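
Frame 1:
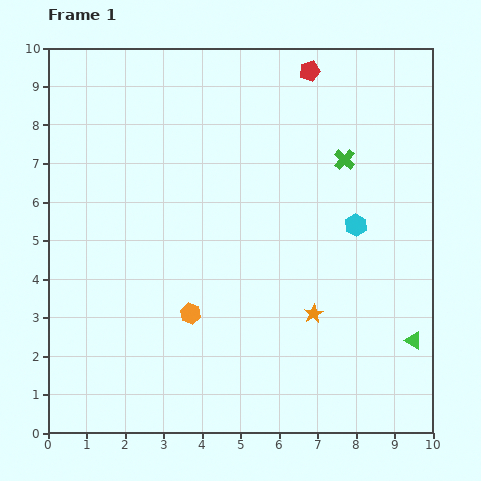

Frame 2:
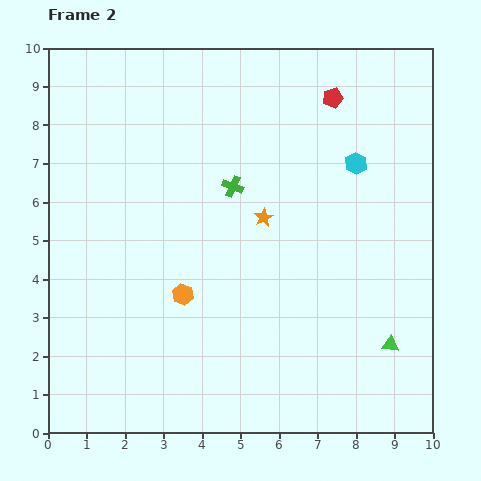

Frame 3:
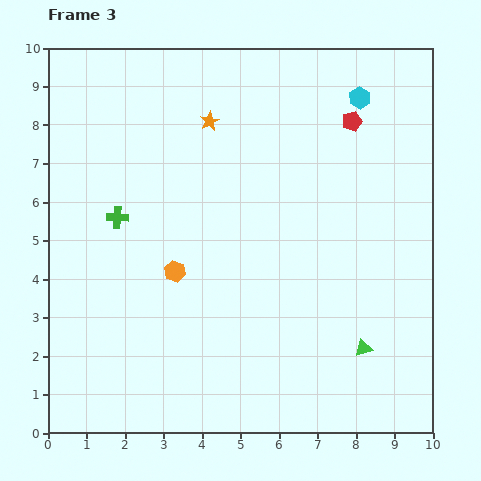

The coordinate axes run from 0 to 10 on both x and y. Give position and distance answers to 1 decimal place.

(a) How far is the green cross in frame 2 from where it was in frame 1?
3.0

The green cross moved from (7.7, 7.1) to (4.8, 6.4), a distance of √(2.9² + 0.7²) ≈ 3.0.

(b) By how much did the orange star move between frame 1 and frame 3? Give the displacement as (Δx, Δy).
(-2.7, 5.0)

The orange star was at (6.9, 3.1) in frame 1 and (4.2, 8.1) in frame 3.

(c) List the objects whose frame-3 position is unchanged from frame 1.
none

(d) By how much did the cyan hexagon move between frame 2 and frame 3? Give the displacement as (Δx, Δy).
(0.1, 1.7)

The cyan hexagon was at (8.0, 7.0) in frame 2 and (8.1, 8.7) in frame 3.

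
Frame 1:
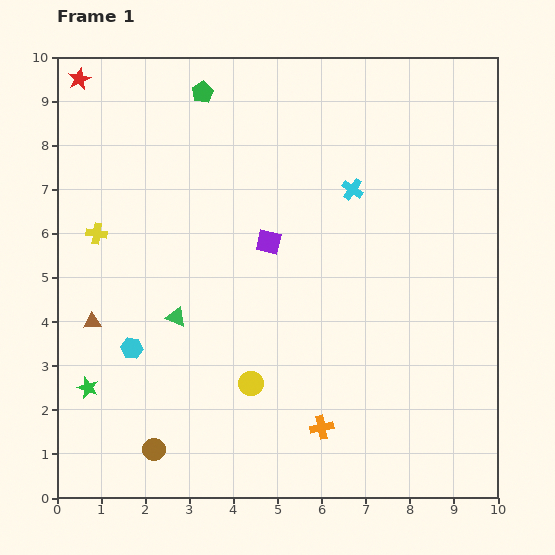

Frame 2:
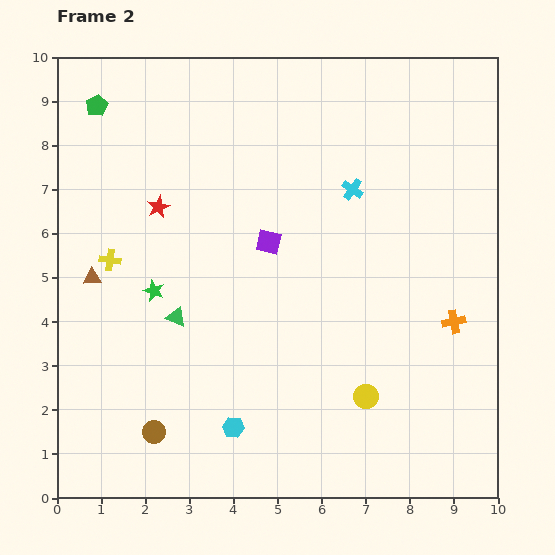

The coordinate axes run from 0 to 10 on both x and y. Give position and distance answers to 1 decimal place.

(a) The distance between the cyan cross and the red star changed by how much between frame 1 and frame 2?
-2.3

Distance in frame 1: 6.7. Distance in frame 2: 4.4.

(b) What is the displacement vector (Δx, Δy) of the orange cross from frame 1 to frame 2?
(3.0, 2.4)

The orange cross was at (6.0, 1.6) in frame 1 and (9.0, 4.0) in frame 2.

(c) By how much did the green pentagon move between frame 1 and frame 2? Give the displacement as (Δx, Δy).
(-2.4, -0.3)

The green pentagon was at (3.3, 9.2) in frame 1 and (0.9, 8.9) in frame 2.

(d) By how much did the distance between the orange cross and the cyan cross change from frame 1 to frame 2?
-1.6

Distance in frame 1: 5.4. Distance in frame 2: 3.8.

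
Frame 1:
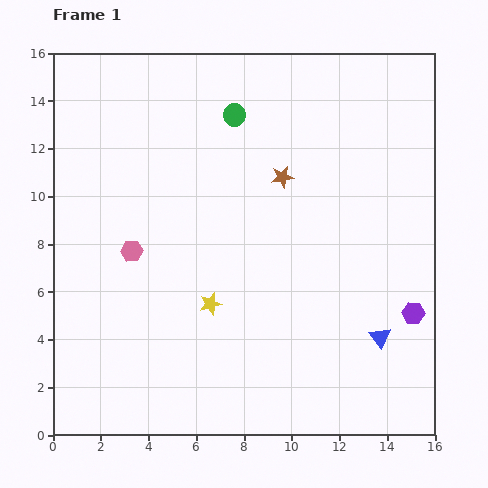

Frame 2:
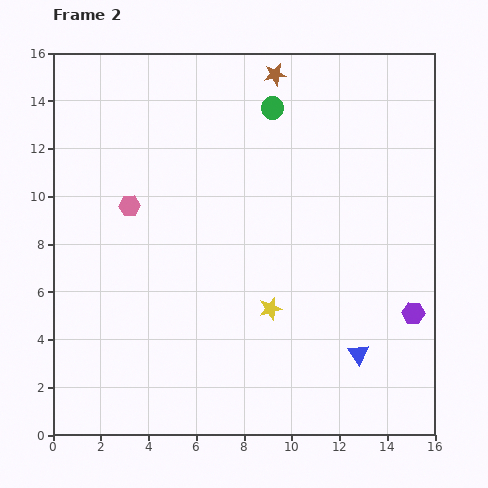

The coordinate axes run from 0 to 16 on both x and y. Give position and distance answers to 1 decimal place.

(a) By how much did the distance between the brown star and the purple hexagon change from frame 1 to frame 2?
+3.7

Distance in frame 1: 7.9. Distance in frame 2: 11.6.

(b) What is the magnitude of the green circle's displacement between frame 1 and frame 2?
1.6

The green circle moved from (7.6, 13.4) to (9.2, 13.7), a distance of √(1.6² + 0.3²) ≈ 1.6.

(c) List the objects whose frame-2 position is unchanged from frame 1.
the purple hexagon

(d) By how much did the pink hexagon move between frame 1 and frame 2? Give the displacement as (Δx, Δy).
(-0.1, 1.9)

The pink hexagon was at (3.3, 7.7) in frame 1 and (3.2, 9.6) in frame 2.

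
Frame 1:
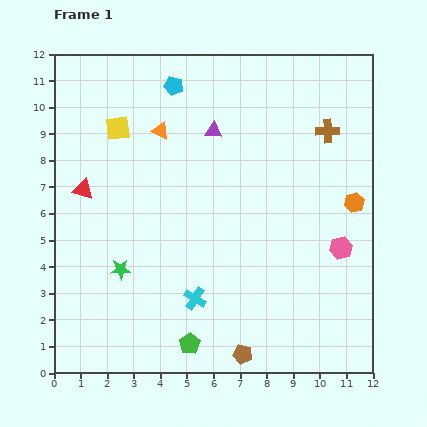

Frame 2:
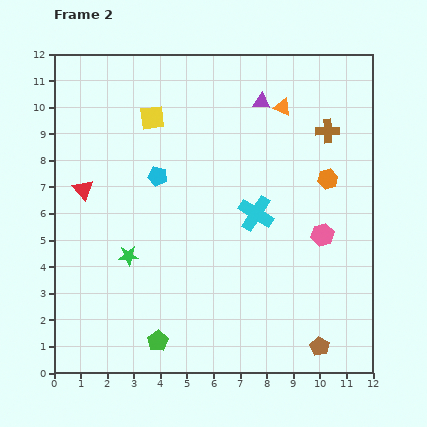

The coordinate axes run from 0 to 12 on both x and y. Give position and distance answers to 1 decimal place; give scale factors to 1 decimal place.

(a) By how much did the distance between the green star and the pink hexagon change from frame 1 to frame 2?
-1.0

Distance in frame 1: 8.3. Distance in frame 2: 7.3.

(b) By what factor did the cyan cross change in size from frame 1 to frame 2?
1.5×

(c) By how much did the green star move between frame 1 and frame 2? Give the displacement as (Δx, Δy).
(0.3, 0.5)

The green star was at (2.5, 3.9) in frame 1 and (2.8, 4.4) in frame 2.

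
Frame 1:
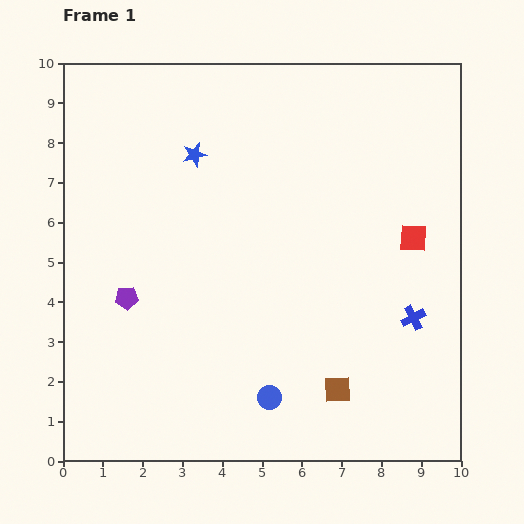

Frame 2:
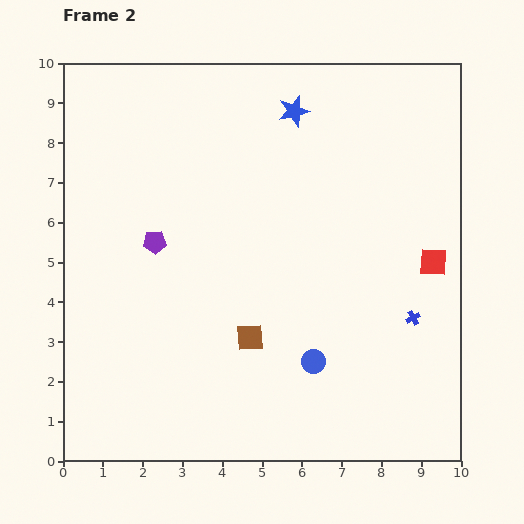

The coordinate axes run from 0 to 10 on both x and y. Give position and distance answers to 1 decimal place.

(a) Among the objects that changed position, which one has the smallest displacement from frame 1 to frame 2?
the red square

(moved 0.8)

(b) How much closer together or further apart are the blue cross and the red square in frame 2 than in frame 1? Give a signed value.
-0.5

Distance in frame 1: 2.0. Distance in frame 2: 1.5.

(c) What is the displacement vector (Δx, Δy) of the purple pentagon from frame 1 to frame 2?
(0.7, 1.4)

The purple pentagon was at (1.6, 4.1) in frame 1 and (2.3, 5.5) in frame 2.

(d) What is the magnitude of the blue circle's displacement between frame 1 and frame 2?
1.4

The blue circle moved from (5.2, 1.6) to (6.3, 2.5), a distance of √(1.1² + 0.9²) ≈ 1.4.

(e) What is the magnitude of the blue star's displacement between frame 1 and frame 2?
2.7

The blue star moved from (3.3, 7.7) to (5.8, 8.8), a distance of √(2.5² + 1.1²) ≈ 2.7.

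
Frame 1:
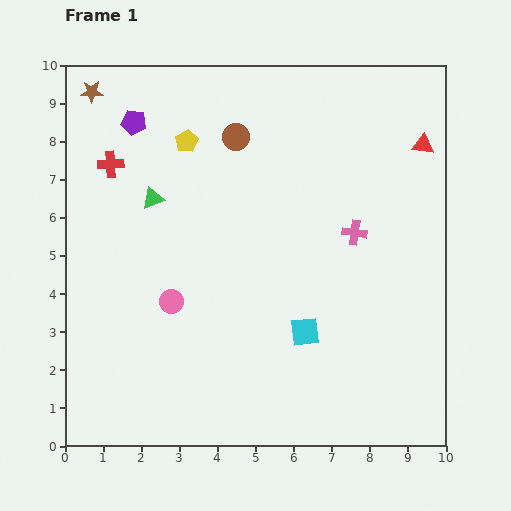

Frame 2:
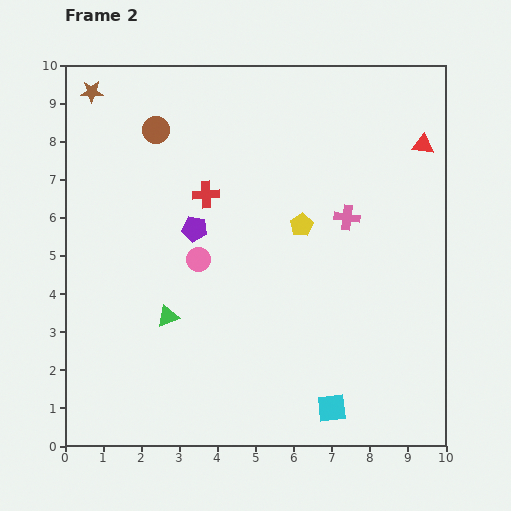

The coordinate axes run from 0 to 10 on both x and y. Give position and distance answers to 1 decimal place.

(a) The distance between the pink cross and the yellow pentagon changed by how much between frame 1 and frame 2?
-3.8

Distance in frame 1: 5.0. Distance in frame 2: 1.2.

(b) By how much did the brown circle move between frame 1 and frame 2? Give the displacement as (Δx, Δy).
(-2.1, 0.2)

The brown circle was at (4.5, 8.1) in frame 1 and (2.4, 8.3) in frame 2.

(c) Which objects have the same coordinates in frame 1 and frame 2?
the brown star, the red triangle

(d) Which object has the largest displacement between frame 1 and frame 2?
the yellow pentagon

(moved 3.7; next 3.2)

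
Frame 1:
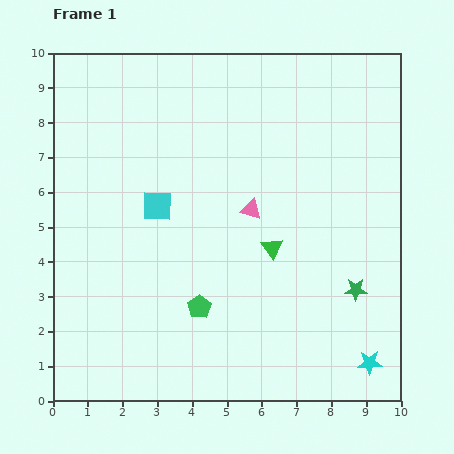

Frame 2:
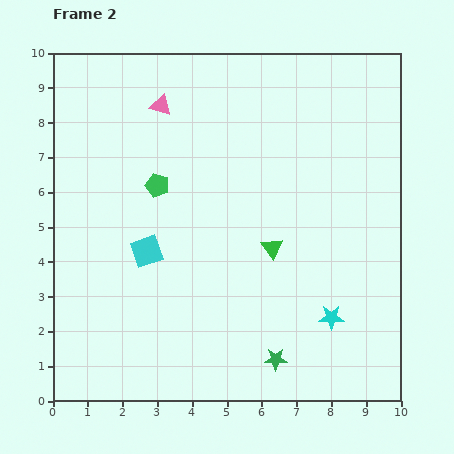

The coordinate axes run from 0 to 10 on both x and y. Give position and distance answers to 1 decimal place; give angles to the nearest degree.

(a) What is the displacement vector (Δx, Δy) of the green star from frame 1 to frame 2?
(-2.3, -2.0)

The green star was at (8.7, 3.2) in frame 1 and (6.4, 1.2) in frame 2.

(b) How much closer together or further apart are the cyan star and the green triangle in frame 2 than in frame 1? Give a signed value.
-1.7

Distance in frame 1: 4.3. Distance in frame 2: 2.6.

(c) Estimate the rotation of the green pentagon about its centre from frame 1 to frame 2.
20° counter-clockwise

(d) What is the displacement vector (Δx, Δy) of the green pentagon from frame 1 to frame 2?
(-1.2, 3.5)

The green pentagon was at (4.2, 2.7) in frame 1 and (3.0, 6.2) in frame 2.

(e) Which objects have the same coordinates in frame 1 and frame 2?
the green triangle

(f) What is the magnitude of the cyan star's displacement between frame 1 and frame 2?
1.7

The cyan star moved from (9.1, 1.1) to (8.0, 2.4), a distance of √(1.1² + 1.3²) ≈ 1.7.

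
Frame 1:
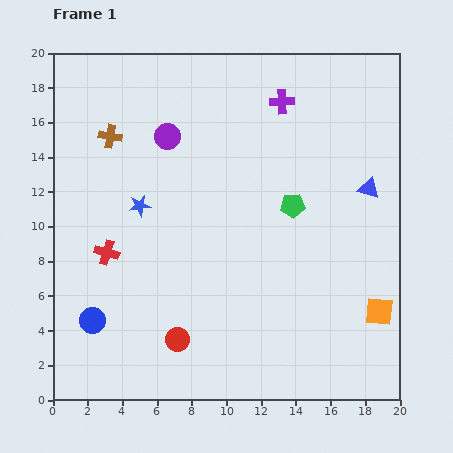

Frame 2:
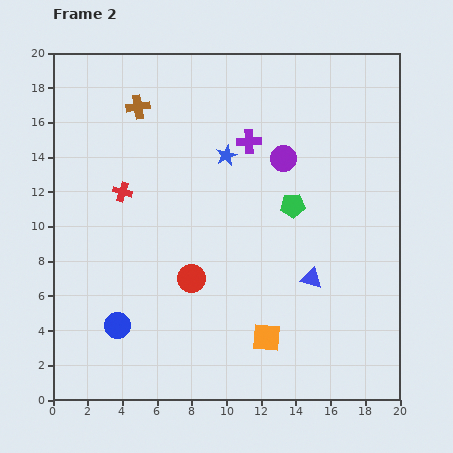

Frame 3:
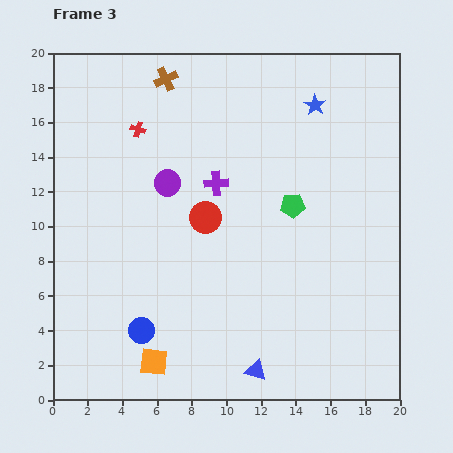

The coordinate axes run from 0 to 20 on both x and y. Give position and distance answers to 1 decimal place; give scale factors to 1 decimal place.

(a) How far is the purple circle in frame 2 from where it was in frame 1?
6.8

The purple circle moved from (6.6, 15.2) to (13.3, 13.9), a distance of √(6.7² + 1.3²) ≈ 6.8.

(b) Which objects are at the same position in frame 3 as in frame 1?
the green pentagon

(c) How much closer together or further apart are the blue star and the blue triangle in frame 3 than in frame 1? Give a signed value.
+2.5

Distance in frame 1: 13.2. Distance in frame 3: 15.7.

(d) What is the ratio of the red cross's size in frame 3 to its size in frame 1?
0.6×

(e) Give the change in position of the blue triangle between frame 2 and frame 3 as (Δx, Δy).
(-3.2, -5.3)

The blue triangle was at (14.9, 7.0) in frame 2 and (11.7, 1.7) in frame 3.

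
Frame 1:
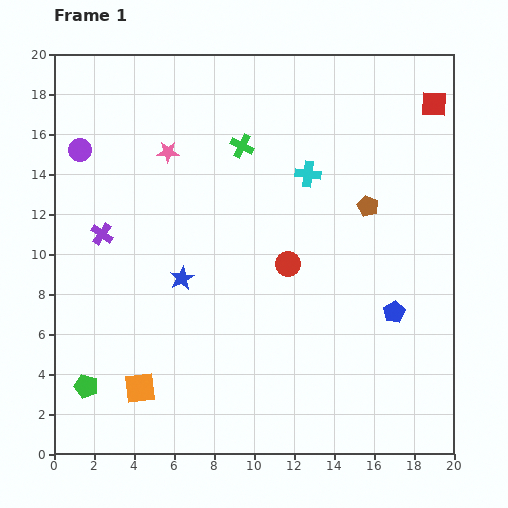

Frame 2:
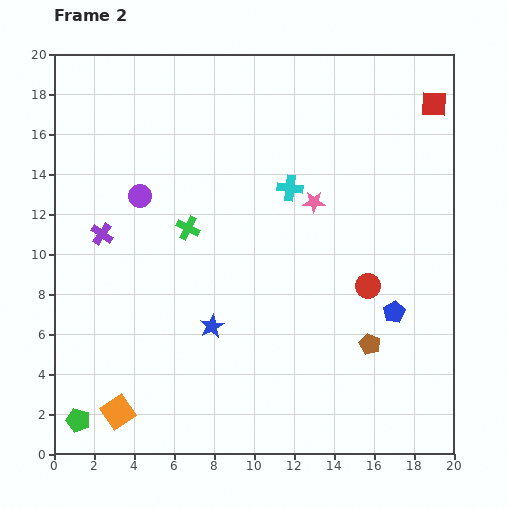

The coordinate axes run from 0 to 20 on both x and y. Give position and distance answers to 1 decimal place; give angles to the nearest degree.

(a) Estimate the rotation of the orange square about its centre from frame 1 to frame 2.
27° counter-clockwise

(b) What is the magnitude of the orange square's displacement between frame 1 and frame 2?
1.6

The orange square moved from (4.3, 3.3) to (3.2, 2.1), a distance of √(1.1² + 1.2²) ≈ 1.6.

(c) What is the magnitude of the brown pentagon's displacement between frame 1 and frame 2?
6.9

The brown pentagon moved from (15.7, 12.4) to (15.8, 5.5), a distance of √(0.1² + 6.9²) ≈ 6.9.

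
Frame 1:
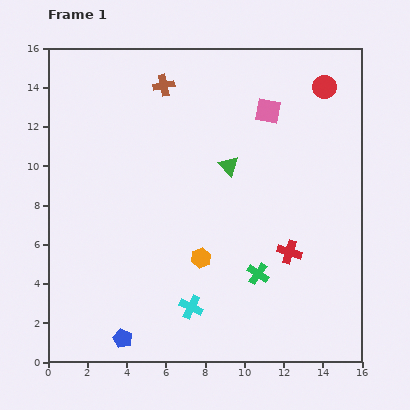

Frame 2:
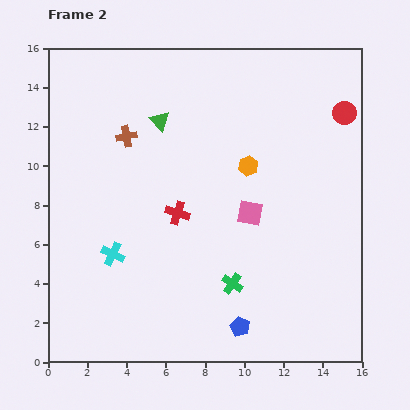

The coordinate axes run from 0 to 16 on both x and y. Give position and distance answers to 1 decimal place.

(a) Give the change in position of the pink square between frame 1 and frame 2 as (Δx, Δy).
(-0.9, -5.2)

The pink square was at (11.2, 12.8) in frame 1 and (10.3, 7.6) in frame 2.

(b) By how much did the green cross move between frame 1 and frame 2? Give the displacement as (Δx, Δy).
(-1.3, -0.5)

The green cross was at (10.7, 4.5) in frame 1 and (9.4, 4.0) in frame 2.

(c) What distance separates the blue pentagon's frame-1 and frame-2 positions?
6.0

The blue pentagon moved from (3.8, 1.2) to (9.8, 1.8), a distance of √(6.0² + 0.6²) ≈ 6.0.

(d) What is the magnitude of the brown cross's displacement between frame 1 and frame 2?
3.2

The brown cross moved from (5.9, 14.1) to (4.0, 11.5), a distance of √(1.9² + 2.6²) ≈ 3.2.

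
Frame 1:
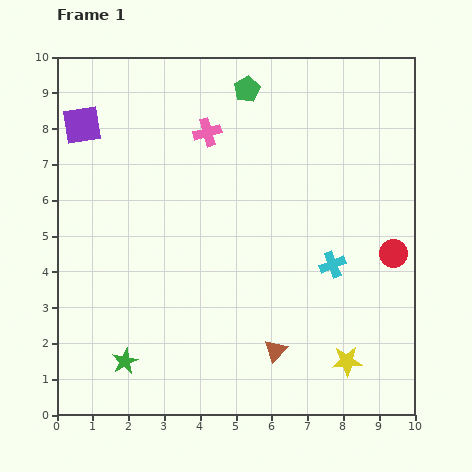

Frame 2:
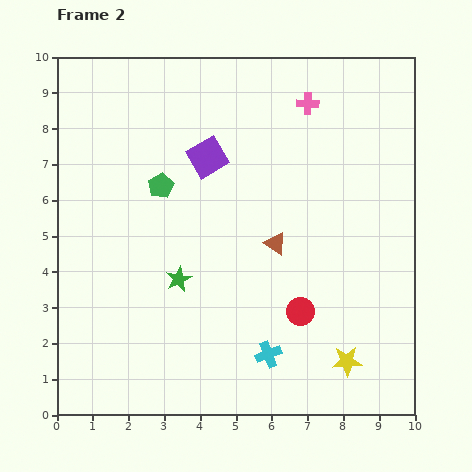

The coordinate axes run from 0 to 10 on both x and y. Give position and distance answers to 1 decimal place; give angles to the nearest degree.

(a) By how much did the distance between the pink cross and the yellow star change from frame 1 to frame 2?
-0.2

Distance in frame 1: 7.5. Distance in frame 2: 7.3.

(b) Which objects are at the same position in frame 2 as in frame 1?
the yellow star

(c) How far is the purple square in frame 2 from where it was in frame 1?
3.6

The purple square moved from (0.7, 8.1) to (4.2, 7.2), a distance of √(3.5² + 0.9²) ≈ 3.6.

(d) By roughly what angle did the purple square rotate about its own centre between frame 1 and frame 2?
21° counter-clockwise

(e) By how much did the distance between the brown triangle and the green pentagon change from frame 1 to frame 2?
-3.7

Distance in frame 1: 7.3. Distance in frame 2: 3.6.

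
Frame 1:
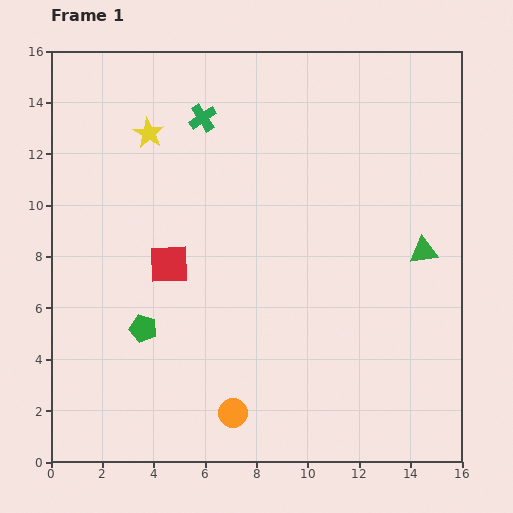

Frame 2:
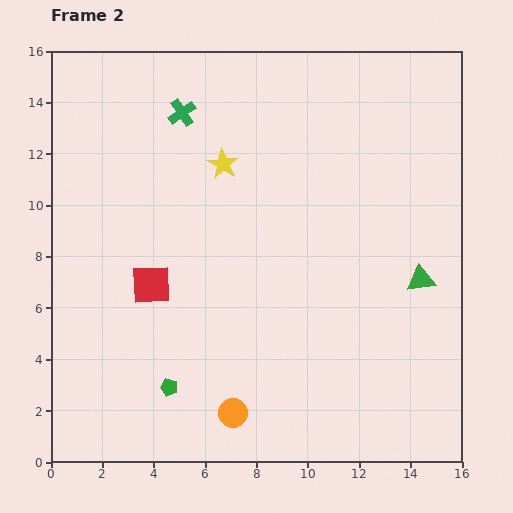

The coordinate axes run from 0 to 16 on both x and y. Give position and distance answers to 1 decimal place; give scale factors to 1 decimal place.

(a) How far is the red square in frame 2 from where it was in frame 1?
1.1

The red square moved from (4.6, 7.7) to (3.9, 6.9), a distance of √(0.7² + 0.8²) ≈ 1.1.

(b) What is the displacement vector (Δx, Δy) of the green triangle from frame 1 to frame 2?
(-0.1, -1.1)

The green triangle was at (14.5, 8.2) in frame 1 and (14.4, 7.1) in frame 2.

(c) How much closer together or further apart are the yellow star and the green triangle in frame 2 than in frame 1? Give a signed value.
-2.7

Distance in frame 1: 11.6. Distance in frame 2: 8.9.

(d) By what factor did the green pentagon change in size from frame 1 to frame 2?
0.6×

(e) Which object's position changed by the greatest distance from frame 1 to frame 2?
the yellow star

(moved 3.1; next 2.5)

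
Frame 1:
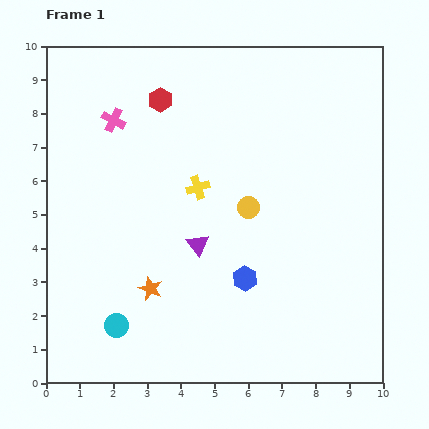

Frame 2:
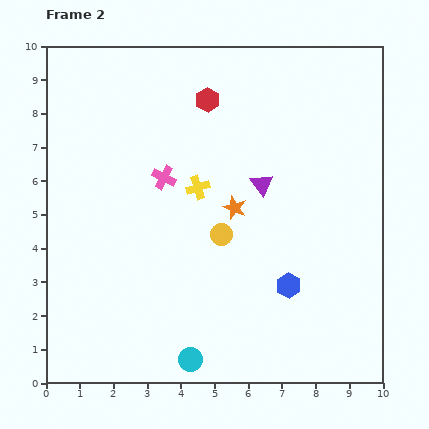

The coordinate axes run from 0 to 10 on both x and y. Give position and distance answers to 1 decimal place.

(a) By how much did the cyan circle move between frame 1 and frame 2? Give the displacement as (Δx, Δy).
(2.2, -1.0)

The cyan circle was at (2.1, 1.7) in frame 1 and (4.3, 0.7) in frame 2.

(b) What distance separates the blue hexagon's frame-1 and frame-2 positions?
1.3

The blue hexagon moved from (5.9, 3.1) to (7.2, 2.9), a distance of √(1.3² + 0.2²) ≈ 1.3.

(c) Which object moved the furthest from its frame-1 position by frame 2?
the orange star

(moved 3.5; next 2.6)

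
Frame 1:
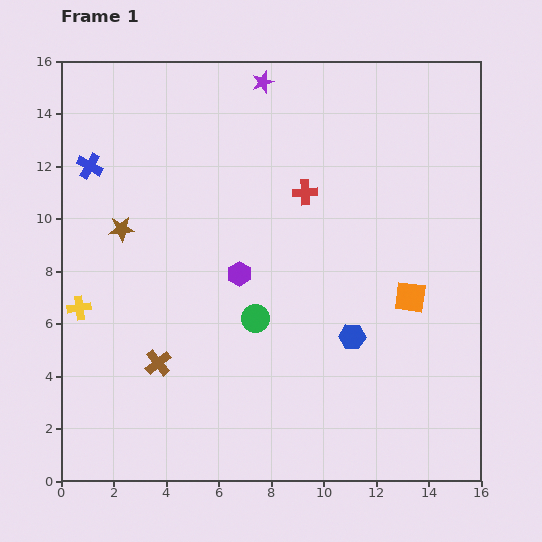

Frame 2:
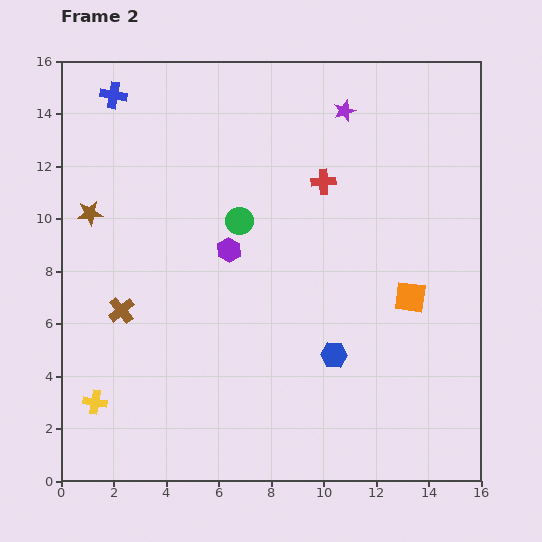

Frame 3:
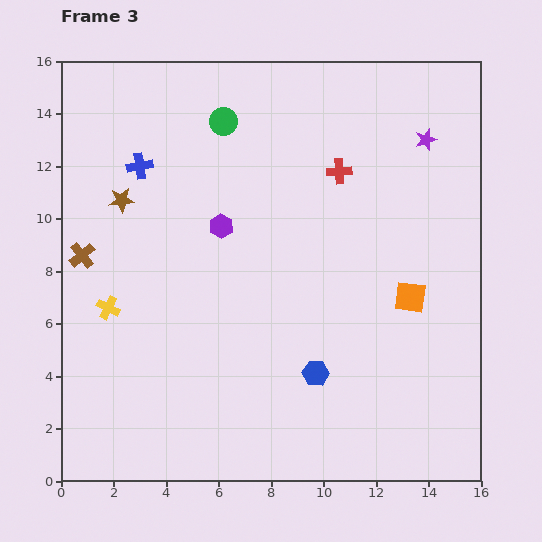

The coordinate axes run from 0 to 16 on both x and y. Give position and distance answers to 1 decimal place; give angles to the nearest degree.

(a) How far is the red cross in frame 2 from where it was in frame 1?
0.8

The red cross moved from (9.3, 11.0) to (10.0, 11.4), a distance of √(0.7² + 0.4²) ≈ 0.8.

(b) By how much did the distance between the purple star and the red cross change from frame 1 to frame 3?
-1.0

Distance in frame 1: 4.5. Distance in frame 3: 3.5.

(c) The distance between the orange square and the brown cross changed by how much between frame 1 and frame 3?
+2.7

Distance in frame 1: 9.9. Distance in frame 3: 12.6.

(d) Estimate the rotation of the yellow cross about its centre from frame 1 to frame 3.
35° clockwise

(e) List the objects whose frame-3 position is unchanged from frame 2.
the orange square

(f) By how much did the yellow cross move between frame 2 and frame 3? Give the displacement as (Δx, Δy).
(0.5, 3.6)

The yellow cross was at (1.3, 3.0) in frame 2 and (1.8, 6.6) in frame 3.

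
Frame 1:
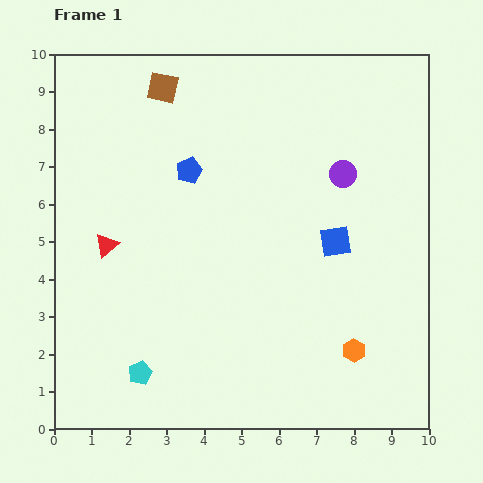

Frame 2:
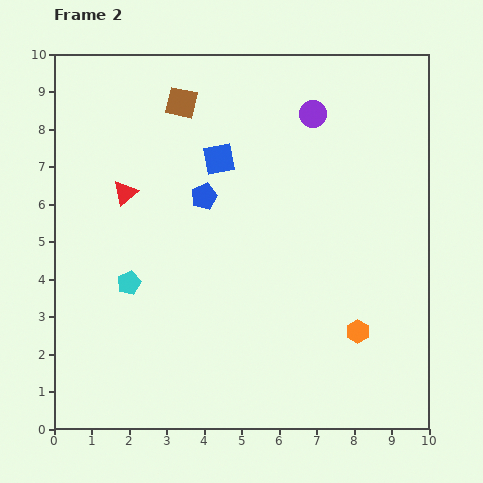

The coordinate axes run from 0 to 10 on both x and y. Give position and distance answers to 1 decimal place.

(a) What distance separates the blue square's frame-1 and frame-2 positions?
3.8

The blue square moved from (7.5, 5.0) to (4.4, 7.2), a distance of √(3.1² + 2.2²) ≈ 3.8.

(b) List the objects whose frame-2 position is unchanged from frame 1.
none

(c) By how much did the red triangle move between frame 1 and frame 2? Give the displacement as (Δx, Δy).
(0.5, 1.4)

The red triangle was at (1.4, 4.9) in frame 1 and (1.9, 6.3) in frame 2.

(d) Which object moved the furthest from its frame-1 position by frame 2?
the blue square

(moved 3.8; next 2.4)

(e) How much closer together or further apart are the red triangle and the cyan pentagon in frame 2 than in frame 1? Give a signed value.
-1.1

Distance in frame 1: 3.5. Distance in frame 2: 2.4.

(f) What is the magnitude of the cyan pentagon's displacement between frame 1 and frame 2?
2.4

The cyan pentagon moved from (2.3, 1.5) to (2.0, 3.9), a distance of √(0.3² + 2.4²) ≈ 2.4.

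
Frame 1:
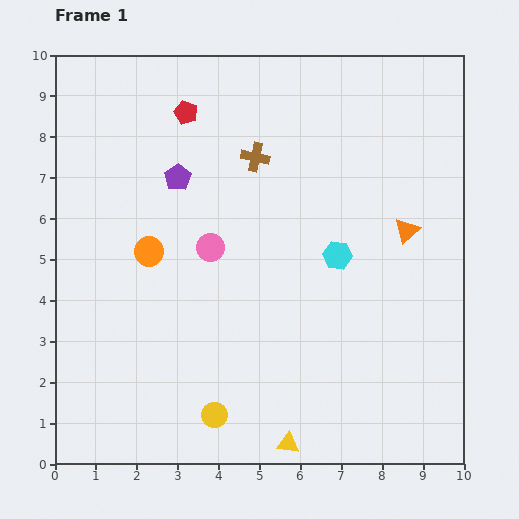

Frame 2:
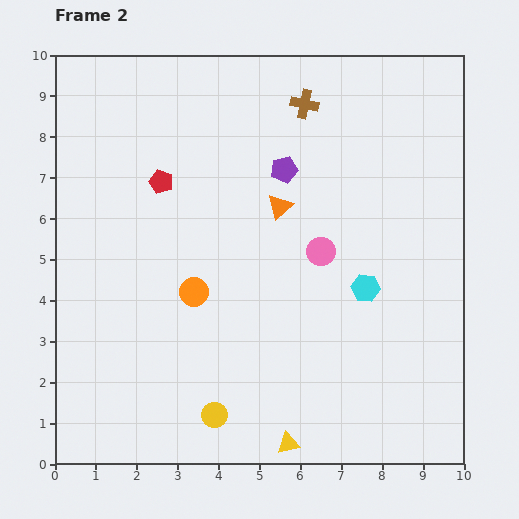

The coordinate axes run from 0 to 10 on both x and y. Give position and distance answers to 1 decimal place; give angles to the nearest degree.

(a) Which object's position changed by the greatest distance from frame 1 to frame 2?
the orange triangle

(moved 3.2; next 2.7)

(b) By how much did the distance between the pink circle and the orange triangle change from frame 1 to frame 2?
-3.3

Distance in frame 1: 4.8. Distance in frame 2: 1.5.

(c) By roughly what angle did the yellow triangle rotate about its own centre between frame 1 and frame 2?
18° counter-clockwise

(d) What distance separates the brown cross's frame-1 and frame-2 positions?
1.8

The brown cross moved from (4.9, 7.5) to (6.1, 8.8), a distance of √(1.2² + 1.3²) ≈ 1.8.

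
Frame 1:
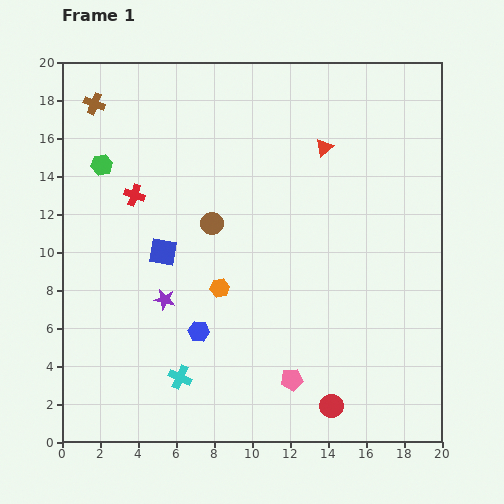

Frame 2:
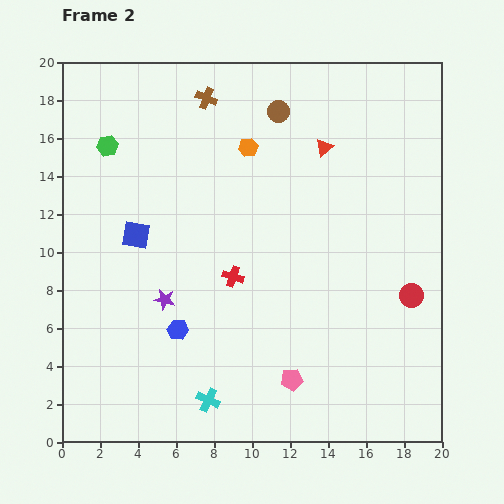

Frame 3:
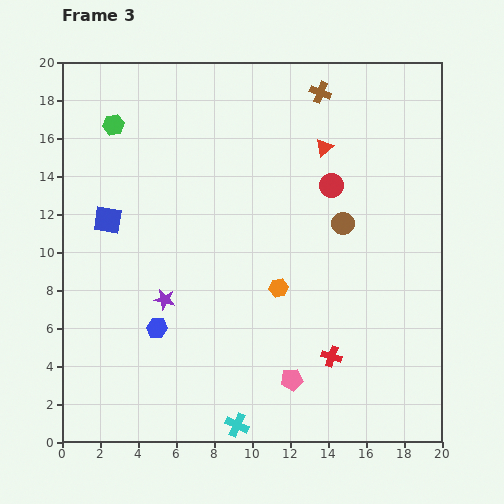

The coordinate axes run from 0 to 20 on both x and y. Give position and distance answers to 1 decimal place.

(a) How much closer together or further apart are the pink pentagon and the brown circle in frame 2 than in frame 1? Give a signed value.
+4.9

Distance in frame 1: 9.2. Distance in frame 2: 14.1.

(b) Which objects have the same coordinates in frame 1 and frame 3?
the purple star, the red triangle, the pink pentagon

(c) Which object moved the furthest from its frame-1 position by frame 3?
the red cross

(moved 13.4; next 11.9)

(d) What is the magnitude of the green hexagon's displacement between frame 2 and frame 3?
1.1

The green hexagon moved from (2.4, 15.6) to (2.7, 16.7), a distance of √(0.3² + 1.1²) ≈ 1.1.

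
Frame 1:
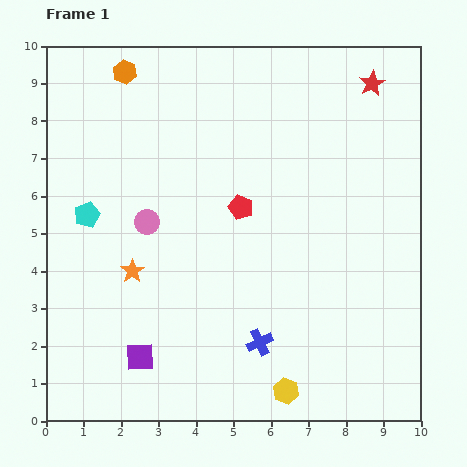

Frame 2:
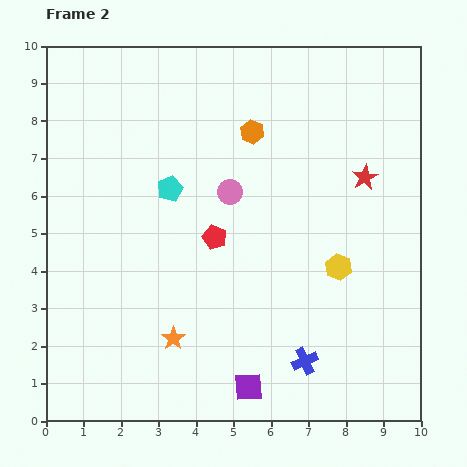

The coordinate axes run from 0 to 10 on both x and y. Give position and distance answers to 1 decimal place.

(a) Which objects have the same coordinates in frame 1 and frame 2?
none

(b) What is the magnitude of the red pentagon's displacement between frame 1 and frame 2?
1.1

The red pentagon moved from (5.2, 5.7) to (4.5, 4.9), a distance of √(0.7² + 0.8²) ≈ 1.1.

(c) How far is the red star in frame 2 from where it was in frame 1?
2.5

The red star moved from (8.7, 9.0) to (8.5, 6.5), a distance of √(0.2² + 2.5²) ≈ 2.5.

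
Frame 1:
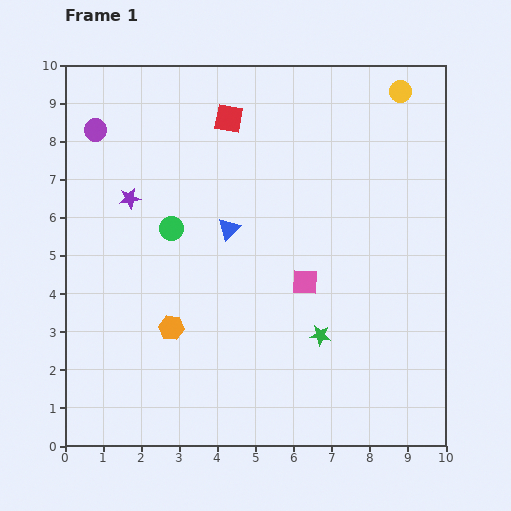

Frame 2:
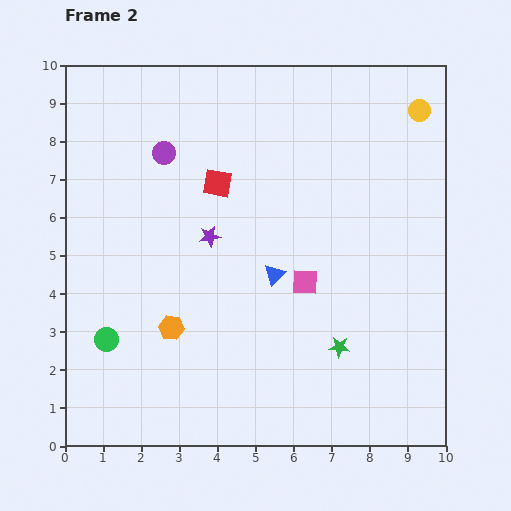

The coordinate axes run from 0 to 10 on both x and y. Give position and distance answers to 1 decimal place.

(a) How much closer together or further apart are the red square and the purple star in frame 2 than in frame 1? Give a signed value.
-1.9

Distance in frame 1: 3.3. Distance in frame 2: 1.4.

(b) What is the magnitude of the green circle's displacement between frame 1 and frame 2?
3.4

The green circle moved from (2.8, 5.7) to (1.1, 2.8), a distance of √(1.7² + 2.9²) ≈ 3.4.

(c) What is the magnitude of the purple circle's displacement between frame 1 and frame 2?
1.9

The purple circle moved from (0.8, 8.3) to (2.6, 7.7), a distance of √(1.8² + 0.6²) ≈ 1.9.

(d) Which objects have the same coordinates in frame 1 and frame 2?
the pink square, the orange hexagon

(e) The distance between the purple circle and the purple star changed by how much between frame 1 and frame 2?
+0.5

Distance in frame 1: 2.0. Distance in frame 2: 2.5.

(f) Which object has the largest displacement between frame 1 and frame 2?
the green circle

(moved 3.4; next 2.3)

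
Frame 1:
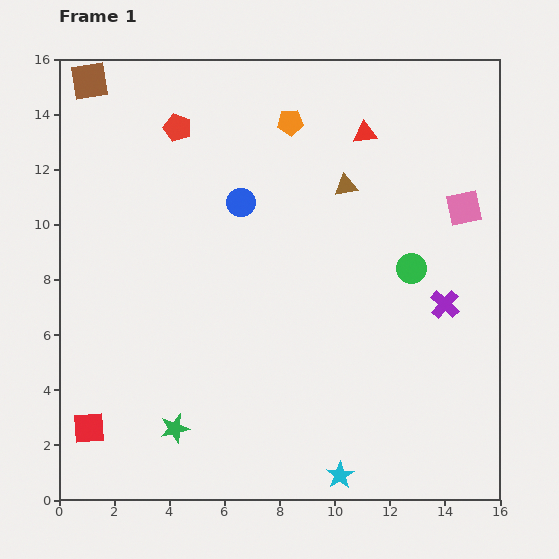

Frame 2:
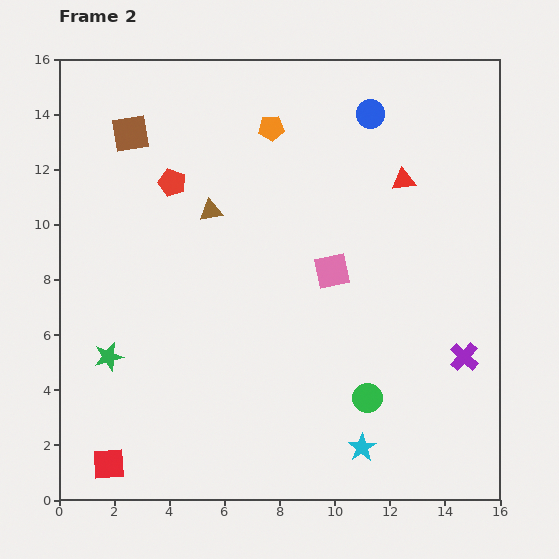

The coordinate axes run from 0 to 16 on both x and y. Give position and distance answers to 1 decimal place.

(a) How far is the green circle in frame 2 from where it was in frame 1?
5.0

The green circle moved from (12.8, 8.4) to (11.2, 3.7), a distance of √(1.6² + 4.7²) ≈ 5.0.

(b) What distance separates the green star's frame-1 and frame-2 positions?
3.5

The green star moved from (4.2, 2.6) to (1.8, 5.2), a distance of √(2.4² + 2.6²) ≈ 3.5.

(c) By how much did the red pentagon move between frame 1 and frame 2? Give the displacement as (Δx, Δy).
(-0.2, -2.0)

The red pentagon was at (4.3, 13.5) in frame 1 and (4.1, 11.5) in frame 2.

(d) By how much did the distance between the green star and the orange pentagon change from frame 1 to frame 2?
-1.7

Distance in frame 1: 11.9. Distance in frame 2: 10.2.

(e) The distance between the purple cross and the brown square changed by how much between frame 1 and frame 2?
-0.6

Distance in frame 1: 15.2. Distance in frame 2: 14.6.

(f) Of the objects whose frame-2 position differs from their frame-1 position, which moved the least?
the orange pentagon

(moved 0.7)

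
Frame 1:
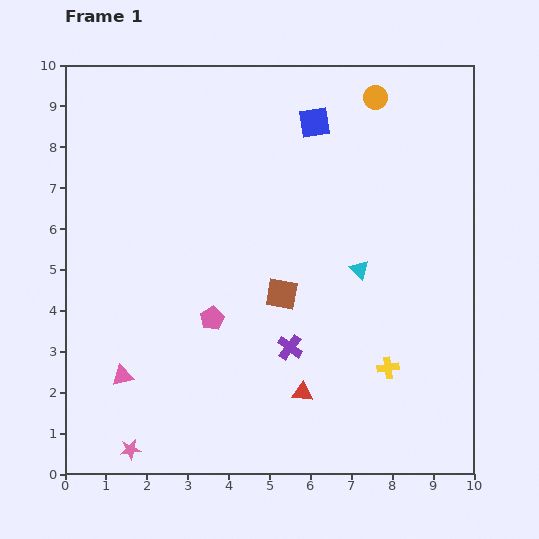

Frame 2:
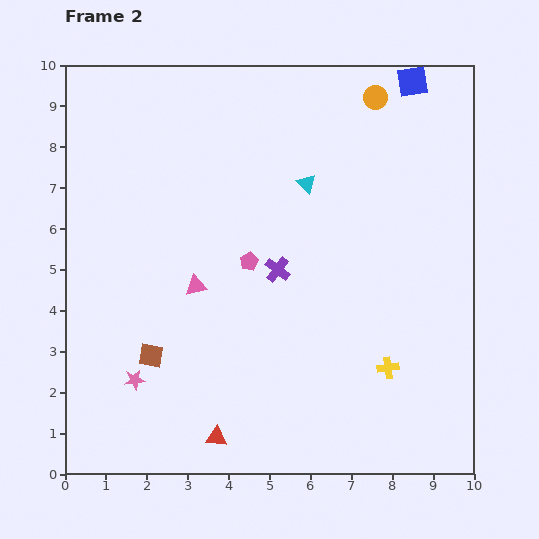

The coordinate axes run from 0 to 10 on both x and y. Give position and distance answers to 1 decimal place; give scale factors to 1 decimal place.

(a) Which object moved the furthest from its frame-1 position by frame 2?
the brown square

(moved 3.5; next 2.8)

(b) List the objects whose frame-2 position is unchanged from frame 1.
the yellow cross, the orange circle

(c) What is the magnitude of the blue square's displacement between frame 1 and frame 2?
2.6

The blue square moved from (6.1, 8.6) to (8.5, 9.6), a distance of √(2.4² + 1.0²) ≈ 2.6.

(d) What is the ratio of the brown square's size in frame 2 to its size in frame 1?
0.8×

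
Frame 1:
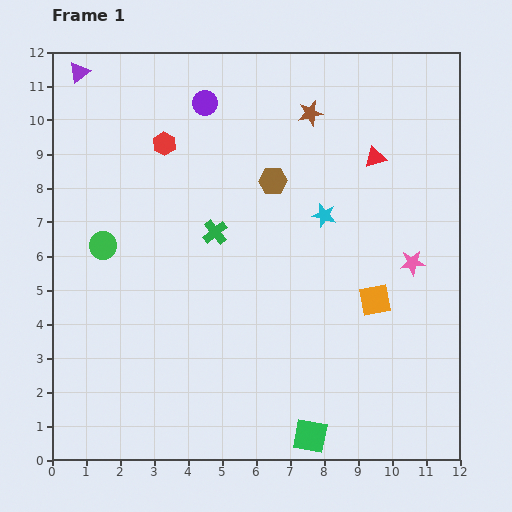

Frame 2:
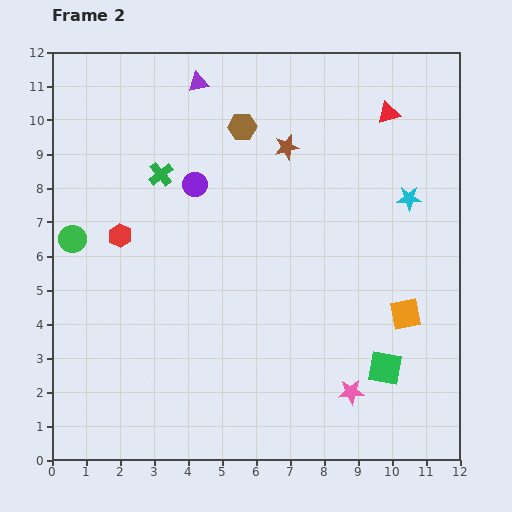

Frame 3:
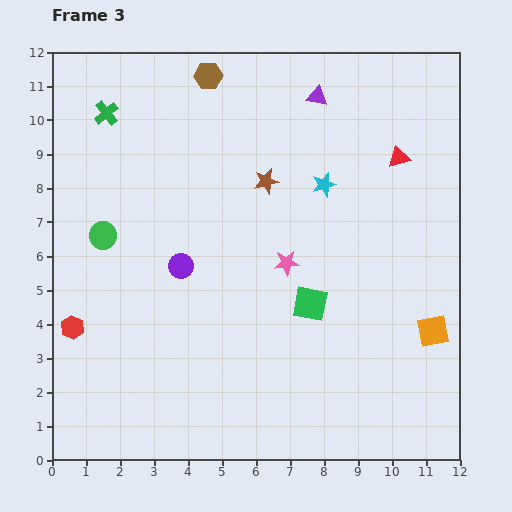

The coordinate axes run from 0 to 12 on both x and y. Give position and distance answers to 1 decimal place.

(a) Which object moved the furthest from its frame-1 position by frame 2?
the pink star

(moved 4.2; next 3.5)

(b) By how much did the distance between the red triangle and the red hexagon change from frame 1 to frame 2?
+2.5

Distance in frame 1: 6.2. Distance in frame 2: 8.7.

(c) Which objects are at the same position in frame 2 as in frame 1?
none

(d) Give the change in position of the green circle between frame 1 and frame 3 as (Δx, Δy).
(0.0, 0.3)

The green circle was at (1.5, 6.3) in frame 1 and (1.5, 6.6) in frame 3.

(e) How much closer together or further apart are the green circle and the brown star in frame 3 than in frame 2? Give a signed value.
-1.8

Distance in frame 2: 6.9. Distance in frame 3: 5.1.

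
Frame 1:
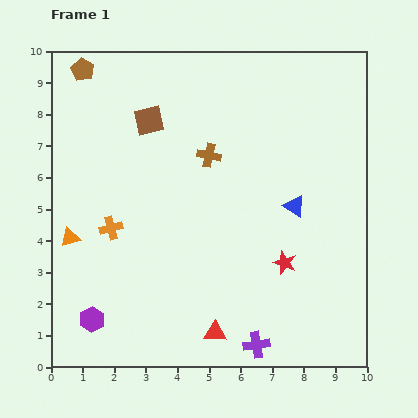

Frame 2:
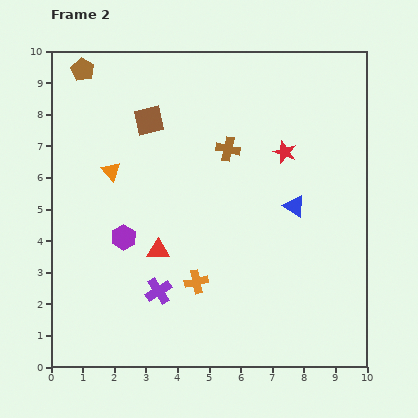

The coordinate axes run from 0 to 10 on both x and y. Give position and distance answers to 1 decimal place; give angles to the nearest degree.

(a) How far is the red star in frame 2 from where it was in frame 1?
3.5

The red star moved from (7.4, 3.3) to (7.4, 6.8), a distance of √(0.0² + 3.5²) ≈ 3.5.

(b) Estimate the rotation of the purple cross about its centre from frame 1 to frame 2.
24° counter-clockwise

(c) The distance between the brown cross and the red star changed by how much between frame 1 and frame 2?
-2.4

Distance in frame 1: 4.2. Distance in frame 2: 1.8.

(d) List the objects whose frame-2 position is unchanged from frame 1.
the blue triangle, the brown square, the brown pentagon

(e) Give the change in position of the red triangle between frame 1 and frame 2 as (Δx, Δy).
(-1.8, 2.6)

The red triangle was at (5.2, 1.1) in frame 1 and (3.4, 3.7) in frame 2.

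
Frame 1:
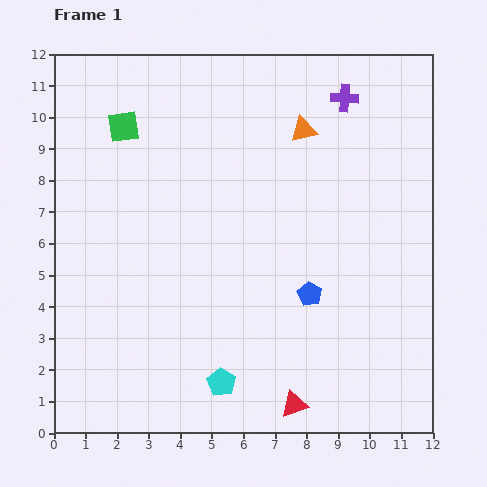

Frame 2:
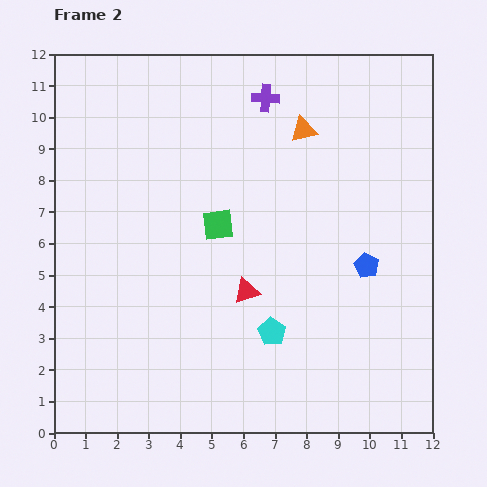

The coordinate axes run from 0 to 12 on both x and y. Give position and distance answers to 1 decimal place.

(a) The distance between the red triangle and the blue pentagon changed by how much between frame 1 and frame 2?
+0.4

Distance in frame 1: 3.5. Distance in frame 2: 3.9.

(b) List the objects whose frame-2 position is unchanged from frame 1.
the orange triangle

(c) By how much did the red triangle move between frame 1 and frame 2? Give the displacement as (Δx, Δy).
(-1.5, 3.6)

The red triangle was at (7.6, 0.9) in frame 1 and (6.1, 4.5) in frame 2.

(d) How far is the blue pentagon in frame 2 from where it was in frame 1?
2.0

The blue pentagon moved from (8.1, 4.4) to (9.9, 5.3), a distance of √(1.8² + 0.9²) ≈ 2.0.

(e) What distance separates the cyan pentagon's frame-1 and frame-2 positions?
2.3

The cyan pentagon moved from (5.3, 1.6) to (6.9, 3.2), a distance of √(1.6² + 1.6²) ≈ 2.3.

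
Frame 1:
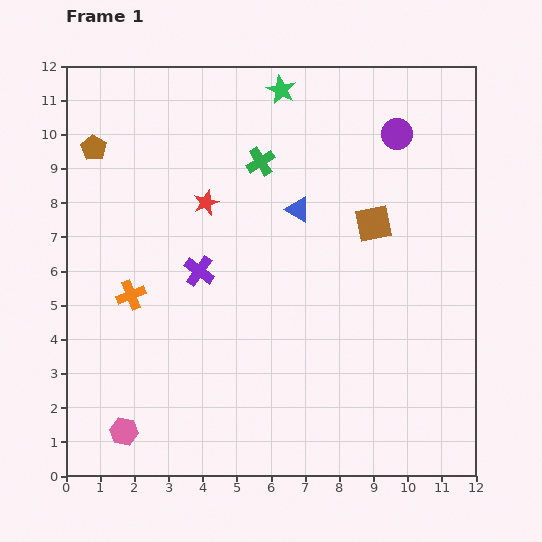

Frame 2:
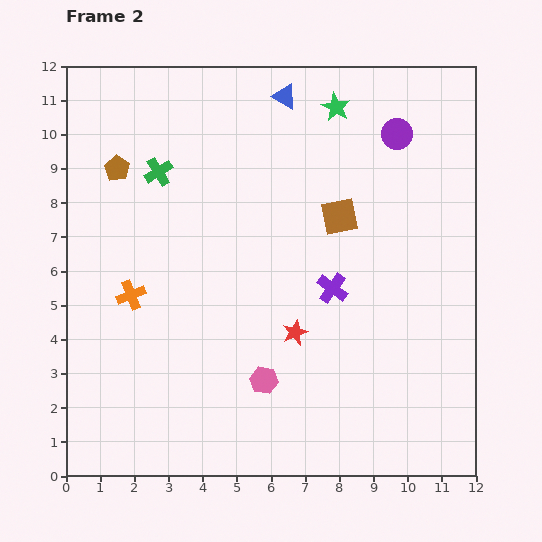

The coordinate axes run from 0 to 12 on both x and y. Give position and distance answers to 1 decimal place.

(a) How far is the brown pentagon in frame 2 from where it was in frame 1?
0.9

The brown pentagon moved from (0.8, 9.6) to (1.5, 9.0), a distance of √(0.7² + 0.6²) ≈ 0.9.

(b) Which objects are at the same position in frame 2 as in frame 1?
the purple circle, the orange cross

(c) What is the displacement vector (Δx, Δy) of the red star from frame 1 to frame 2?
(2.6, -3.8)

The red star was at (4.1, 8.0) in frame 1 and (6.7, 4.2) in frame 2.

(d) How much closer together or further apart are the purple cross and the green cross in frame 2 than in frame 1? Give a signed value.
+2.4

Distance in frame 1: 3.7. Distance in frame 2: 6.1.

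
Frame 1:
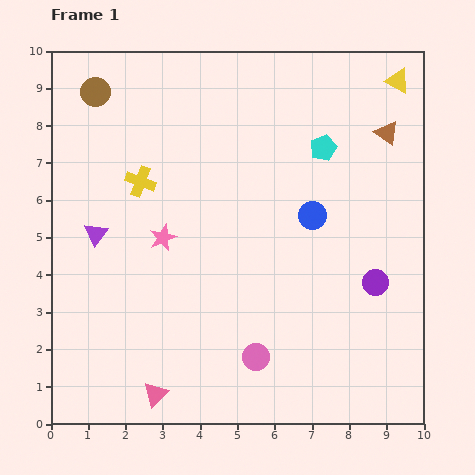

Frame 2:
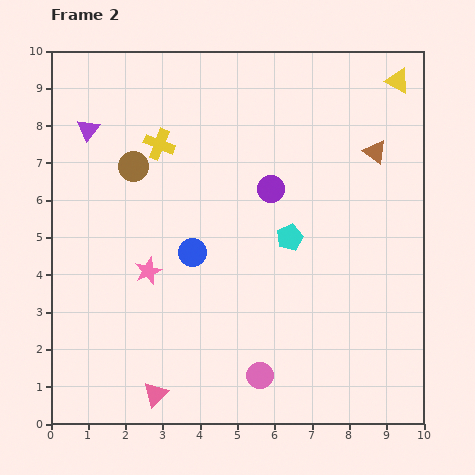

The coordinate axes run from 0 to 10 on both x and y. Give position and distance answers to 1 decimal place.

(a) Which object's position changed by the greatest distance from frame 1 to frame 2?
the purple circle

(moved 3.8; next 3.4)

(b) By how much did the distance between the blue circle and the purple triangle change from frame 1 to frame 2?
-1.5

Distance in frame 1: 5.8. Distance in frame 2: 4.3.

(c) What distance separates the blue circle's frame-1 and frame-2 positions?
3.4

The blue circle moved from (7.0, 5.6) to (3.8, 4.6), a distance of √(3.2² + 1.0²) ≈ 3.4.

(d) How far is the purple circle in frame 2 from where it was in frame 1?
3.8

The purple circle moved from (8.7, 3.8) to (5.9, 6.3), a distance of √(2.8² + 2.5²) ≈ 3.8.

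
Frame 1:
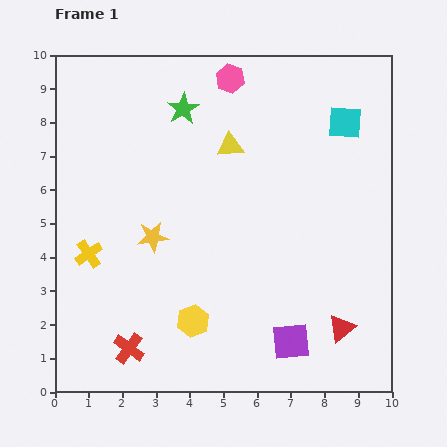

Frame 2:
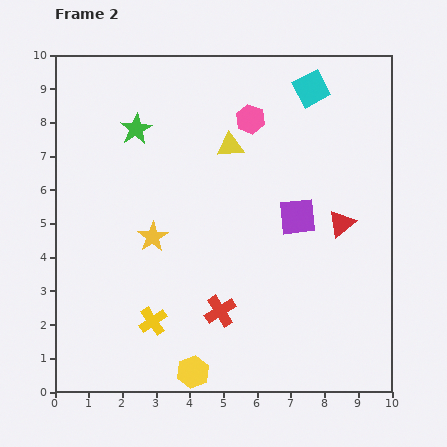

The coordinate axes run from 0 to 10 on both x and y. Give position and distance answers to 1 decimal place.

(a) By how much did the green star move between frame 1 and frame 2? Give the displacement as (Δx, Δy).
(-1.4, -0.6)

The green star was at (3.8, 8.4) in frame 1 and (2.4, 7.8) in frame 2.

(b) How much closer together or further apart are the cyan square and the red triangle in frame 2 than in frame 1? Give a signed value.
-2.0

Distance in frame 1: 6.1. Distance in frame 2: 4.1.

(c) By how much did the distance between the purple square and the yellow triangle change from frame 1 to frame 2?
-3.2

Distance in frame 1: 6.1. Distance in frame 2: 2.9.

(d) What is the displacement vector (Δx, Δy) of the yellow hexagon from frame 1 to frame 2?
(0.0, -1.5)

The yellow hexagon was at (4.1, 2.1) in frame 1 and (4.1, 0.6) in frame 2.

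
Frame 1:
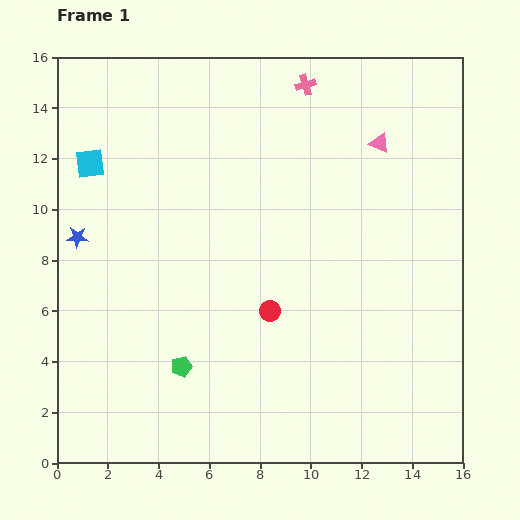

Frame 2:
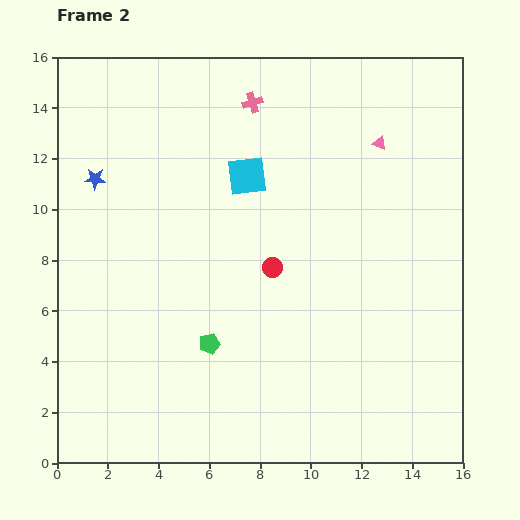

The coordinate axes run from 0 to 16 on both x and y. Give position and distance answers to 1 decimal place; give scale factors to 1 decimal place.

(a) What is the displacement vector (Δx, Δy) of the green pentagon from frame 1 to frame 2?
(1.1, 0.9)

The green pentagon was at (4.9, 3.8) in frame 1 and (6.0, 4.7) in frame 2.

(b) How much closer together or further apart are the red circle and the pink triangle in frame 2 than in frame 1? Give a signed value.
-1.4

Distance in frame 1: 7.9. Distance in frame 2: 6.5.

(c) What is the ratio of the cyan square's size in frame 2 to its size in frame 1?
1.4×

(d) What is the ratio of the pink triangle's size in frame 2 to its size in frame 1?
0.7×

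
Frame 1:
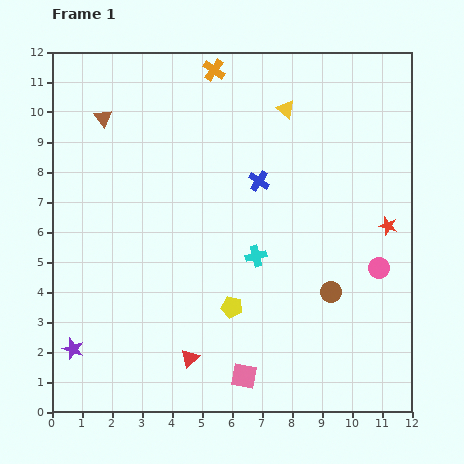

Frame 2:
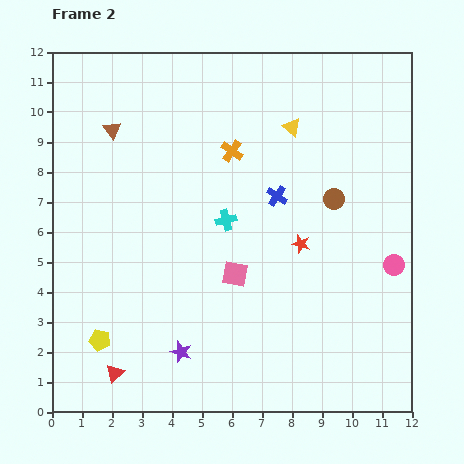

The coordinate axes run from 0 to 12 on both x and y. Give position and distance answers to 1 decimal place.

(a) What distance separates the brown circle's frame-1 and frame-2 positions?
3.1

The brown circle moved from (9.3, 4.0) to (9.4, 7.1), a distance of √(0.1² + 3.1²) ≈ 3.1.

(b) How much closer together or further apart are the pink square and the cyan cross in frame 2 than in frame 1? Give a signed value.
-2.2

Distance in frame 1: 4.0. Distance in frame 2: 1.8.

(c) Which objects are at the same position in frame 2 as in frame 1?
none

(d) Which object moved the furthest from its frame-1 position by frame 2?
the yellow pentagon

(moved 4.5; next 3.6)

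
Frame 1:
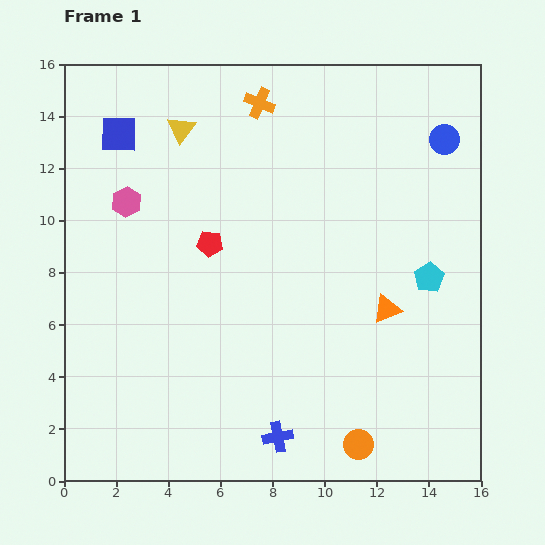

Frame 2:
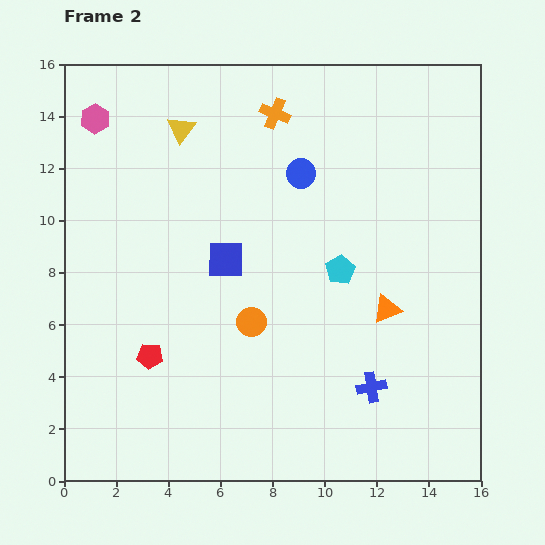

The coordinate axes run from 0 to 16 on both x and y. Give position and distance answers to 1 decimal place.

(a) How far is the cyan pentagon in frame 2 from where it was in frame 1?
3.4

The cyan pentagon moved from (14.0, 7.8) to (10.6, 8.1), a distance of √(3.4² + 0.3²) ≈ 3.4.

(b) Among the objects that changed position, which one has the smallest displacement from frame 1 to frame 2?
the orange cross

(moved 0.7)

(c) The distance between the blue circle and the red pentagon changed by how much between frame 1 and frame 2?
-0.7

Distance in frame 1: 9.8. Distance in frame 2: 9.1.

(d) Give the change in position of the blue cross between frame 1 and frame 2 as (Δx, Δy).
(3.6, 1.9)

The blue cross was at (8.2, 1.7) in frame 1 and (11.8, 3.6) in frame 2.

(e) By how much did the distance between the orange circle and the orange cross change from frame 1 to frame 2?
-5.5

Distance in frame 1: 13.6. Distance in frame 2: 8.1.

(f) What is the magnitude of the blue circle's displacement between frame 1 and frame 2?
5.7

The blue circle moved from (14.6, 13.1) to (9.1, 11.8), a distance of √(5.5² + 1.3²) ≈ 5.7.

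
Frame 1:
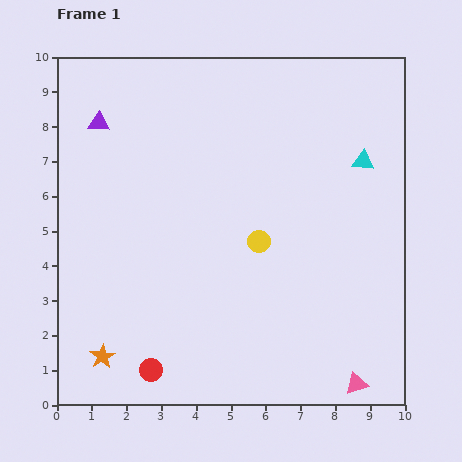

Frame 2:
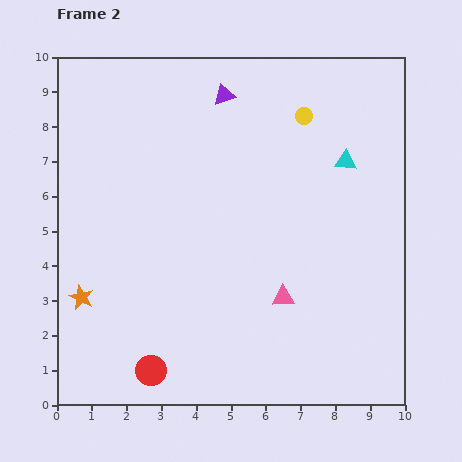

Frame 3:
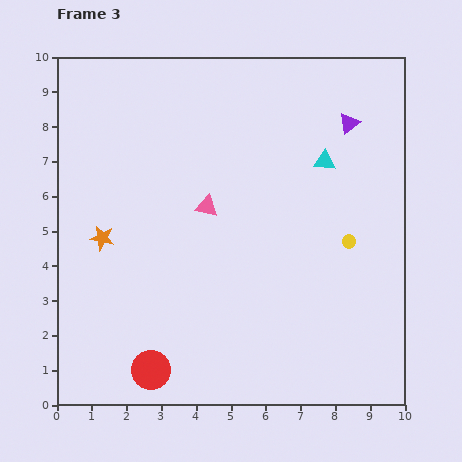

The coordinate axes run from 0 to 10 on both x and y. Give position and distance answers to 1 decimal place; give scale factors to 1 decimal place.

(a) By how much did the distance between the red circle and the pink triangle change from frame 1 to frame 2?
-1.6

Distance in frame 1: 5.9. Distance in frame 2: 4.3.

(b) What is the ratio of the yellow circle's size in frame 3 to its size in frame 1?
0.6×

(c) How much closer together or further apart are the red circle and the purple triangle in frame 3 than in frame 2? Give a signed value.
+0.9

Distance in frame 2: 8.2. Distance in frame 3: 9.1.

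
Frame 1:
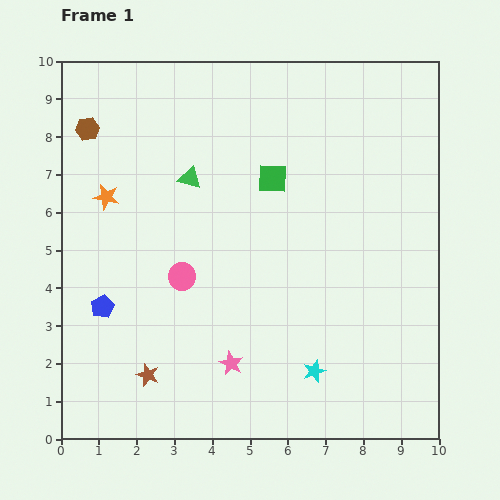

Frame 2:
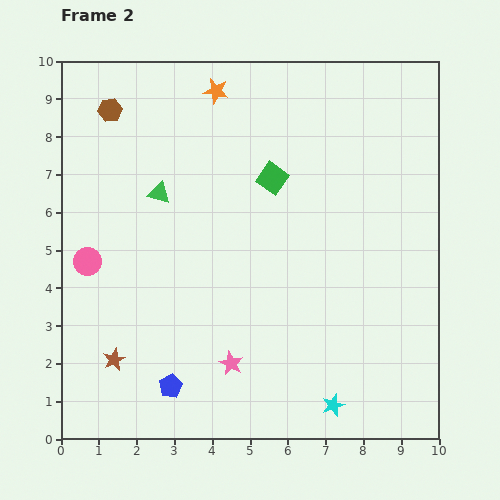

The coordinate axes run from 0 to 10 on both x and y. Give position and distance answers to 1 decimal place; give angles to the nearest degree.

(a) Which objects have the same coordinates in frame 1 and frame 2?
the pink star, the green square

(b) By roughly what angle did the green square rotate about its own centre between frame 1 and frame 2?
32° clockwise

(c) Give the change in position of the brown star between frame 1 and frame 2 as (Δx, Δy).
(-0.9, 0.4)

The brown star was at (2.3, 1.7) in frame 1 and (1.4, 2.1) in frame 2.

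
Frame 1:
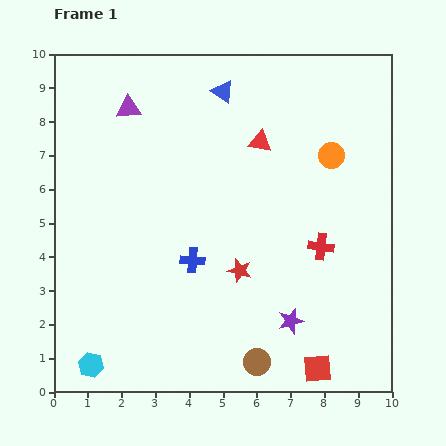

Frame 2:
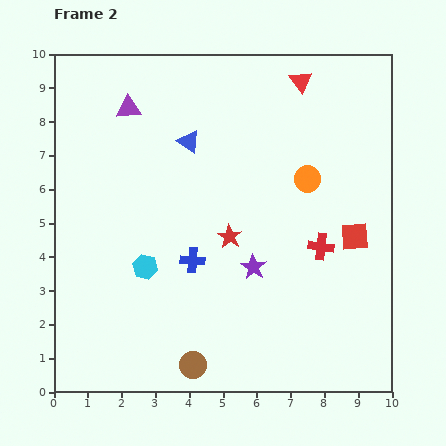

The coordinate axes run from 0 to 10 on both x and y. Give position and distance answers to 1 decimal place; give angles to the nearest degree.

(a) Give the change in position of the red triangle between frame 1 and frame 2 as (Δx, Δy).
(1.2, 1.8)

The red triangle was at (6.1, 7.4) in frame 1 and (7.3, 9.2) in frame 2.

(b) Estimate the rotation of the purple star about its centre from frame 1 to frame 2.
24° counter-clockwise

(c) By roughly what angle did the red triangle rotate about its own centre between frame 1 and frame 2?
44° clockwise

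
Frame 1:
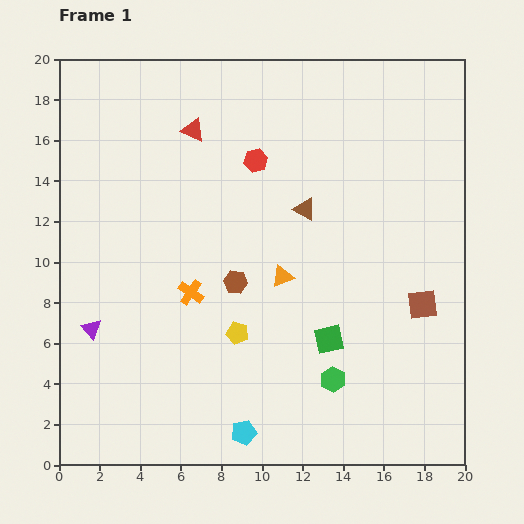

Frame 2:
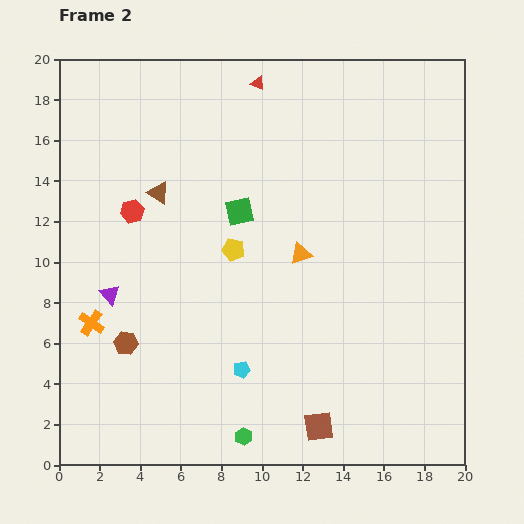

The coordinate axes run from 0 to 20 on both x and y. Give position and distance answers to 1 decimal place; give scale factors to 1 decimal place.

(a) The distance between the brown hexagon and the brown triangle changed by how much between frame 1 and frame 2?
+2.6

Distance in frame 1: 5.0. Distance in frame 2: 7.6.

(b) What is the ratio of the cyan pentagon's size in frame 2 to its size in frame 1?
0.7×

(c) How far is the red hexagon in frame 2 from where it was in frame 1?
6.6

The red hexagon moved from (9.7, 15.0) to (3.6, 12.5), a distance of √(6.1² + 2.5²) ≈ 6.6.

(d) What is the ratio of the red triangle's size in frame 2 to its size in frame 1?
0.6×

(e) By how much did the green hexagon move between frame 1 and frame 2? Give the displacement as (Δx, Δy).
(-4.4, -2.8)

The green hexagon was at (13.5, 4.2) in frame 1 and (9.1, 1.4) in frame 2.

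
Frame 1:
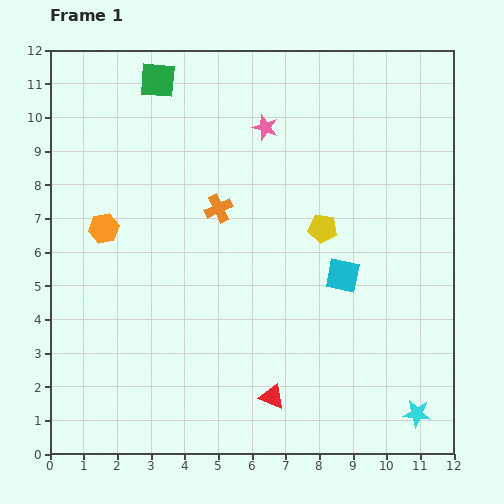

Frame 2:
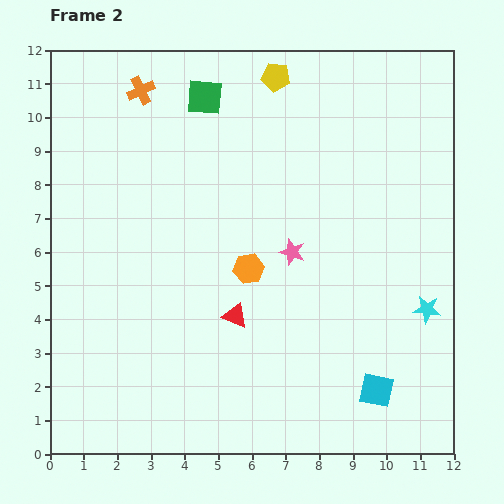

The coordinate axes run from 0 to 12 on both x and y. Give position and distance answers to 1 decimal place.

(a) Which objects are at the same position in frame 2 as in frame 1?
none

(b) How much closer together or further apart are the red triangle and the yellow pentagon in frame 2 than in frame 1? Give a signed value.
+2.0

Distance in frame 1: 5.2. Distance in frame 2: 7.2.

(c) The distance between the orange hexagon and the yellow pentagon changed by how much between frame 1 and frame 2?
-0.7

Distance in frame 1: 6.5. Distance in frame 2: 5.8.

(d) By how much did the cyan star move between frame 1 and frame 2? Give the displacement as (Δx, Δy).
(0.3, 3.1)

The cyan star was at (10.9, 1.2) in frame 1 and (11.2, 4.3) in frame 2.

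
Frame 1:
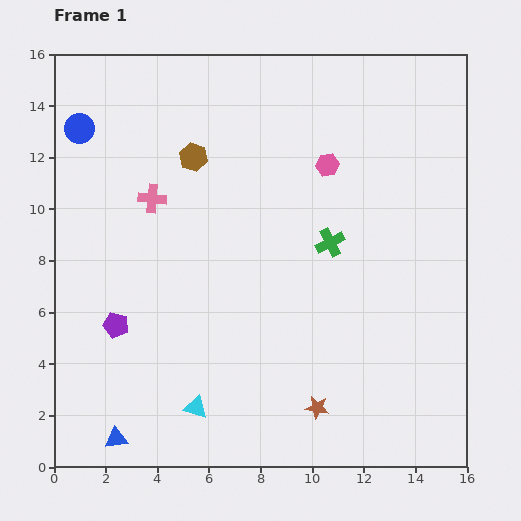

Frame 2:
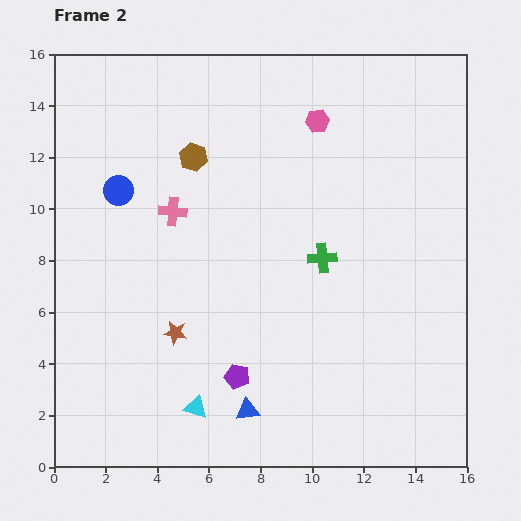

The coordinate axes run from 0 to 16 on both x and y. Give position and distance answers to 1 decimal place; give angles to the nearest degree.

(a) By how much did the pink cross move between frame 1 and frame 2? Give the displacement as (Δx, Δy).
(0.8, -0.5)

The pink cross was at (3.8, 10.4) in frame 1 and (4.6, 9.9) in frame 2.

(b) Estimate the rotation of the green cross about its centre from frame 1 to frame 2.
23° clockwise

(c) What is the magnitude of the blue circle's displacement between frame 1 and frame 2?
2.8

The blue circle moved from (1.0, 13.1) to (2.5, 10.7), a distance of √(1.5² + 2.4²) ≈ 2.8.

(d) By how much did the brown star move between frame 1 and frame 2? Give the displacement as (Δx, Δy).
(-5.5, 2.9)

The brown star was at (10.2, 2.3) in frame 1 and (4.7, 5.2) in frame 2.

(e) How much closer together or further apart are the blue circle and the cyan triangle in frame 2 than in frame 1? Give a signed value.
-2.8

Distance in frame 1: 11.7. Distance in frame 2: 8.9.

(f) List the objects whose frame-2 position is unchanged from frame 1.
the cyan triangle, the brown hexagon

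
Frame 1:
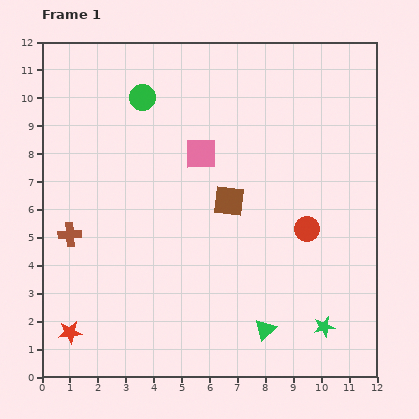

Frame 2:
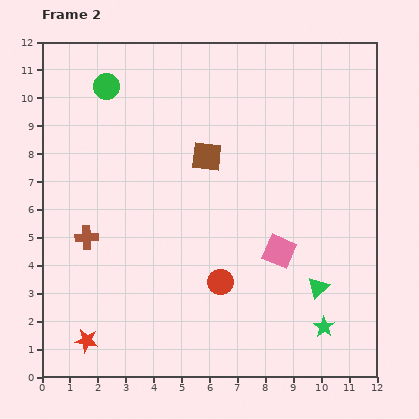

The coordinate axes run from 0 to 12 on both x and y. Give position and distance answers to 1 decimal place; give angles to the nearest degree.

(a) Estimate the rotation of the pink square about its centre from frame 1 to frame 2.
23° clockwise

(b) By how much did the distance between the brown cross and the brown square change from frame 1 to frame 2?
-0.6

Distance in frame 1: 5.8. Distance in frame 2: 5.2.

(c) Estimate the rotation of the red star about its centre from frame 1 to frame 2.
15° clockwise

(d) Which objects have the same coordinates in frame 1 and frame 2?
the green star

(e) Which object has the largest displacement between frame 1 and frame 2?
the pink square

(moved 4.5; next 3.6)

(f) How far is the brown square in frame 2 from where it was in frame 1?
1.8

The brown square moved from (6.7, 6.3) to (5.9, 7.9), a distance of √(0.8² + 1.6²) ≈ 1.8.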